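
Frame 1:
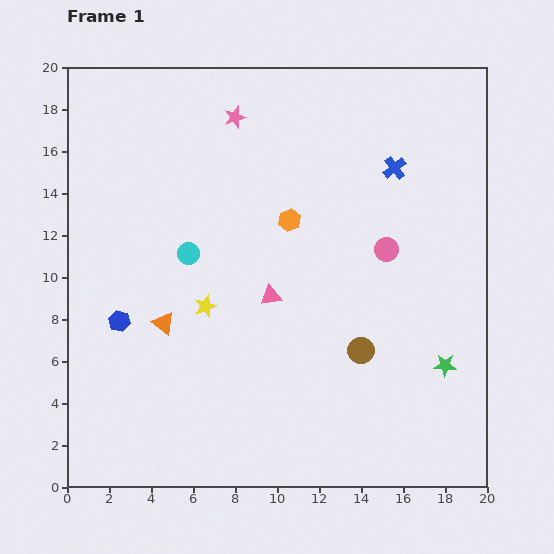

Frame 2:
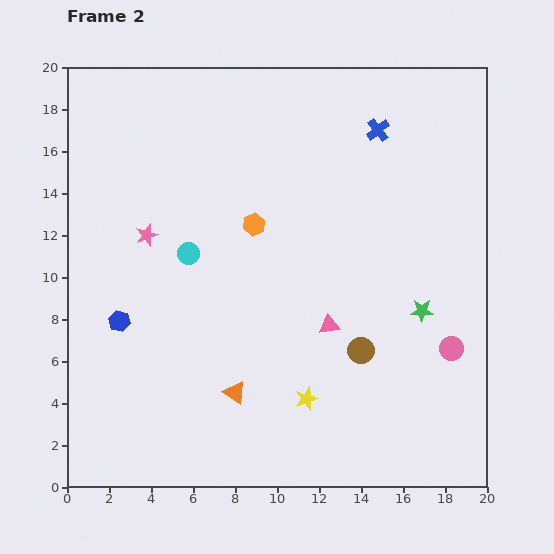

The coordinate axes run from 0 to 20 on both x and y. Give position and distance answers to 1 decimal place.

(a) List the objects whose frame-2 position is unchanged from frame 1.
the cyan circle, the brown circle, the blue hexagon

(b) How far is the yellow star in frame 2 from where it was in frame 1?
6.5

The yellow star moved from (6.6, 8.6) to (11.4, 4.2), a distance of √(4.8² + 4.4²) ≈ 6.5.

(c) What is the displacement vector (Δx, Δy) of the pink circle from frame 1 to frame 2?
(3.1, -4.7)

The pink circle was at (15.2, 11.3) in frame 1 and (18.3, 6.6) in frame 2.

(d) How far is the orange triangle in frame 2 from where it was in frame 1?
4.7

The orange triangle moved from (4.6, 7.8) to (8.0, 4.5), a distance of √(3.4² + 3.3²) ≈ 4.7.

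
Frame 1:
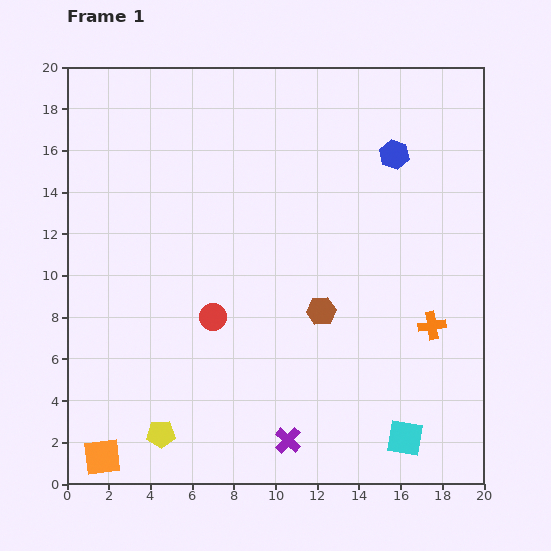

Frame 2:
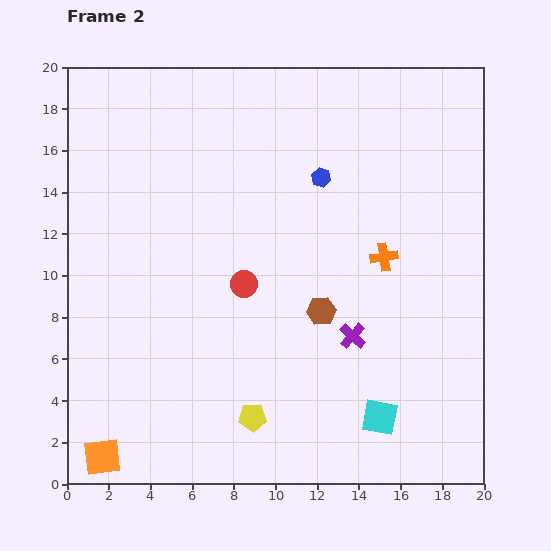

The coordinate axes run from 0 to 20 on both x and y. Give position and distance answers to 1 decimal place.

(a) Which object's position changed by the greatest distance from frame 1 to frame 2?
the purple cross

(moved 5.9; next 4.5)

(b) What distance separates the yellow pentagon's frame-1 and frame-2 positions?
4.5

The yellow pentagon moved from (4.5, 2.4) to (8.9, 3.2), a distance of √(4.4² + 0.8²) ≈ 4.5.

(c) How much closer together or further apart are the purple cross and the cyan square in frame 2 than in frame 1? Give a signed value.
-1.5

Distance in frame 1: 5.6. Distance in frame 2: 4.1.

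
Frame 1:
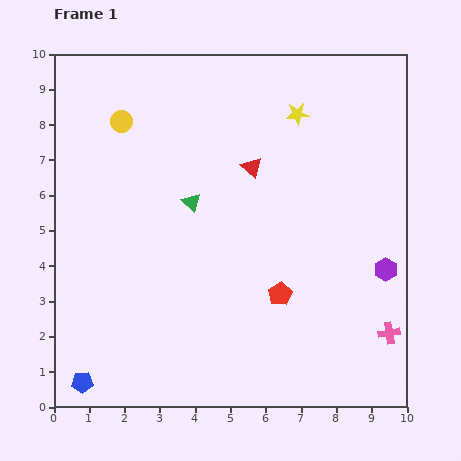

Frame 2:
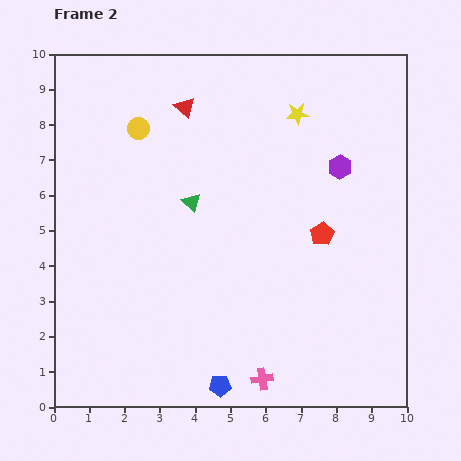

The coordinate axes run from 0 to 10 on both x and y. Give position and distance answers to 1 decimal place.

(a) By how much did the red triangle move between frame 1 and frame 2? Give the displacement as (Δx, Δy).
(-1.9, 1.7)

The red triangle was at (5.6, 6.8) in frame 1 and (3.7, 8.5) in frame 2.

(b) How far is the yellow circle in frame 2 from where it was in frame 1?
0.5

The yellow circle moved from (1.9, 8.1) to (2.4, 7.9), a distance of √(0.5² + 0.2²) ≈ 0.5.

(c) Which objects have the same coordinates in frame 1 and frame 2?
the green triangle, the yellow star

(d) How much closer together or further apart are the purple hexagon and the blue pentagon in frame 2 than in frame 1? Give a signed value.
-2.1

Distance in frame 1: 9.2. Distance in frame 2: 7.1.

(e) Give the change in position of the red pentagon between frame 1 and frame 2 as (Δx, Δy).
(1.2, 1.7)

The red pentagon was at (6.4, 3.2) in frame 1 and (7.6, 4.9) in frame 2.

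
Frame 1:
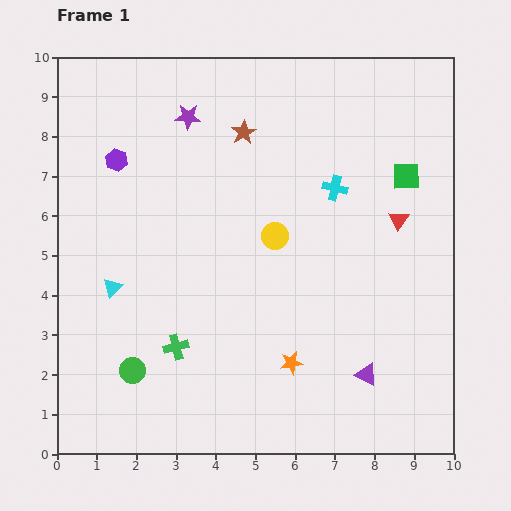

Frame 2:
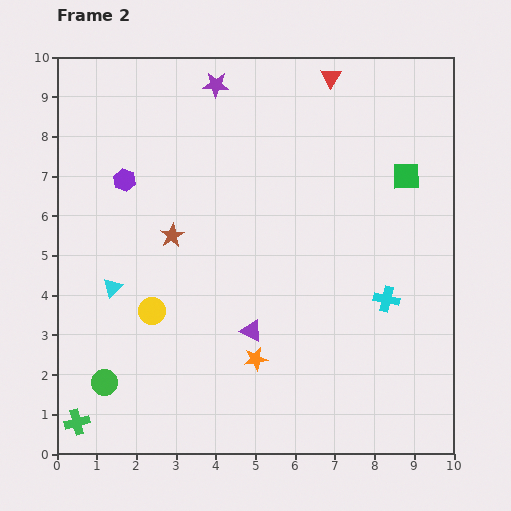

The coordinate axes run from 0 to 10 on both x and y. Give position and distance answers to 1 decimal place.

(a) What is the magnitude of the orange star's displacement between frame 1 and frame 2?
0.9

The orange star moved from (5.9, 2.3) to (5.0, 2.4), a distance of √(0.9² + 0.1²) ≈ 0.9.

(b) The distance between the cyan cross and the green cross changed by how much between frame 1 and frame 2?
+2.7

Distance in frame 1: 5.7. Distance in frame 2: 8.4.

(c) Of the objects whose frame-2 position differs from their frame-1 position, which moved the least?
the purple hexagon

(moved 0.5)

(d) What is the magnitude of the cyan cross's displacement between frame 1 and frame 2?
3.1

The cyan cross moved from (7.0, 6.7) to (8.3, 3.9), a distance of √(1.3² + 2.8²) ≈ 3.1.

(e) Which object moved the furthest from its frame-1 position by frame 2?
the red triangle

(moved 4.0; next 3.6)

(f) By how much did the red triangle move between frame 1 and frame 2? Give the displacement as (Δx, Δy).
(-1.7, 3.6)

The red triangle was at (8.6, 5.9) in frame 1 and (6.9, 9.5) in frame 2.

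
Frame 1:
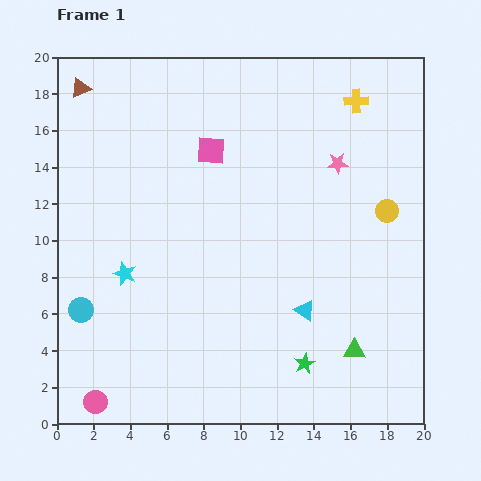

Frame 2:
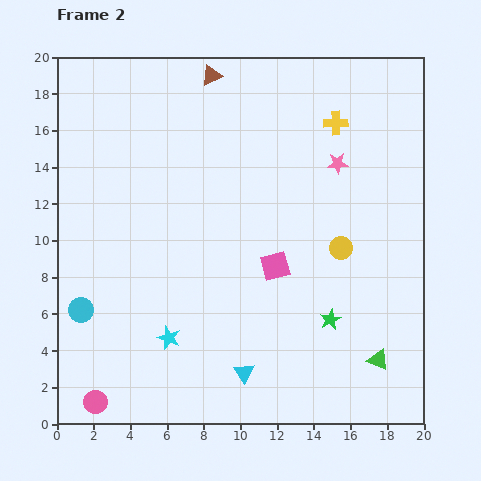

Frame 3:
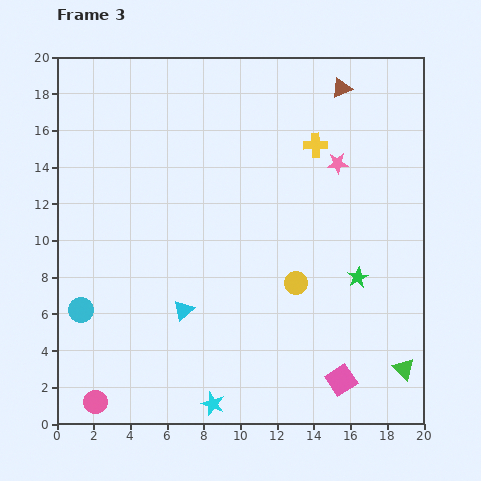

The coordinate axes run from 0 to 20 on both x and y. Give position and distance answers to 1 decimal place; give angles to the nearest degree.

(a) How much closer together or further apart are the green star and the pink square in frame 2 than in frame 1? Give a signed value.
-8.5

Distance in frame 1: 12.7. Distance in frame 2: 4.2.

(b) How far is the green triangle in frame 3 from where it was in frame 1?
2.9

The green triangle moved from (16.2, 4.0) to (18.9, 3.0), a distance of √(2.7² + 1.0²) ≈ 2.9.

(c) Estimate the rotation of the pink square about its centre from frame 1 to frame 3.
37° counter-clockwise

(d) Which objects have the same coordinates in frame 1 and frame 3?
the cyan circle, the pink star, the pink circle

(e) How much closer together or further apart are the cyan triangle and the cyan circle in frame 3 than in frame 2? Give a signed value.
-3.9

Distance in frame 2: 9.5. Distance in frame 3: 5.6.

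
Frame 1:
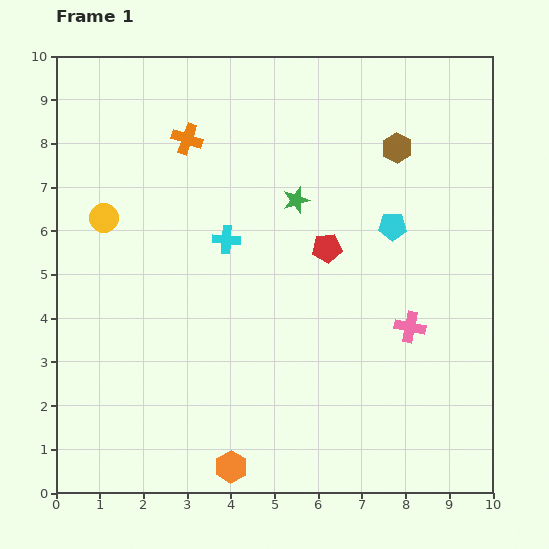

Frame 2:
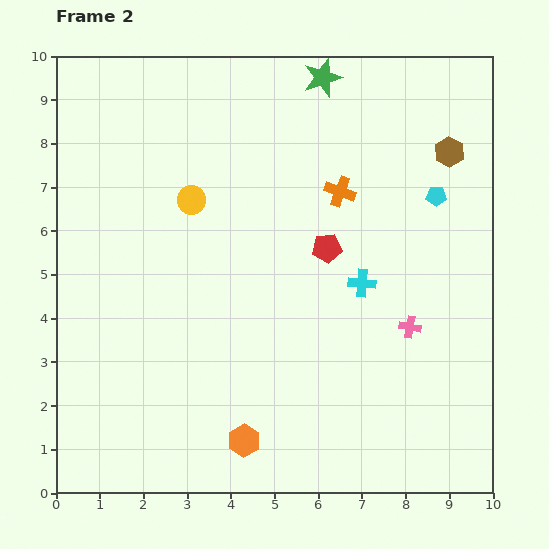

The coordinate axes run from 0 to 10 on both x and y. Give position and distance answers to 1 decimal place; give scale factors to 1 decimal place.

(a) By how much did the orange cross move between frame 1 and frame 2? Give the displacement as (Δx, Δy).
(3.5, -1.2)

The orange cross was at (3.0, 8.1) in frame 1 and (6.5, 6.9) in frame 2.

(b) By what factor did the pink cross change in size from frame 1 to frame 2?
0.7×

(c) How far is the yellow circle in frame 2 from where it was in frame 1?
2.0

The yellow circle moved from (1.1, 6.3) to (3.1, 6.7), a distance of √(2.0² + 0.4²) ≈ 2.0.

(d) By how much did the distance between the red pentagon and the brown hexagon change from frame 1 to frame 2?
+0.8

Distance in frame 1: 2.8. Distance in frame 2: 3.6.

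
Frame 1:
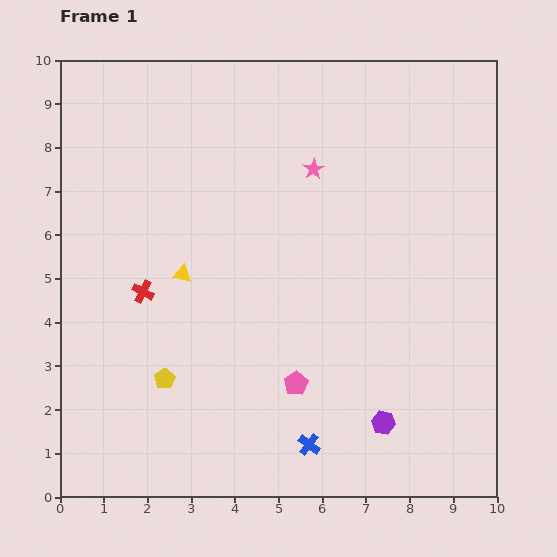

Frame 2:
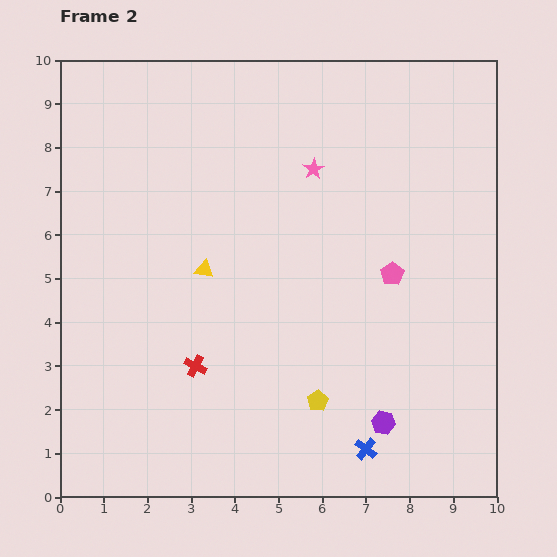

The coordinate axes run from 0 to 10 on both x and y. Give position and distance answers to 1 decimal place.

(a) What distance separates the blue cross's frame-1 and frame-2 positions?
1.3

The blue cross moved from (5.7, 1.2) to (7.0, 1.1), a distance of √(1.3² + 0.1²) ≈ 1.3.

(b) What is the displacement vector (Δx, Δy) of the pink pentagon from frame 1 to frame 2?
(2.2, 2.5)

The pink pentagon was at (5.4, 2.6) in frame 1 and (7.6, 5.1) in frame 2.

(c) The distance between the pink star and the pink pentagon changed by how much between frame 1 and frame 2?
-1.9

Distance in frame 1: 4.9. Distance in frame 2: 3.0.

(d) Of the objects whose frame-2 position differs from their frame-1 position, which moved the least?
the yellow triangle

(moved 0.5)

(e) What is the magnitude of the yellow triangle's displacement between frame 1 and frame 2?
0.5

The yellow triangle moved from (2.8, 5.1) to (3.3, 5.2), a distance of √(0.5² + 0.1²) ≈ 0.5.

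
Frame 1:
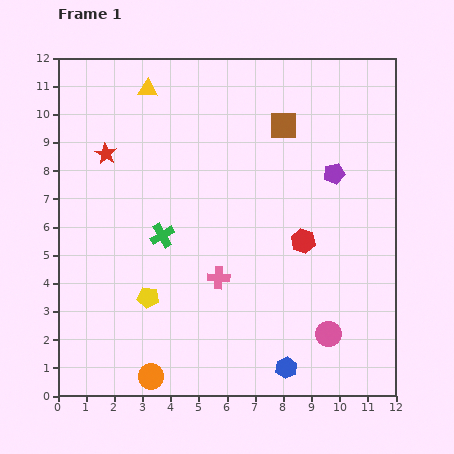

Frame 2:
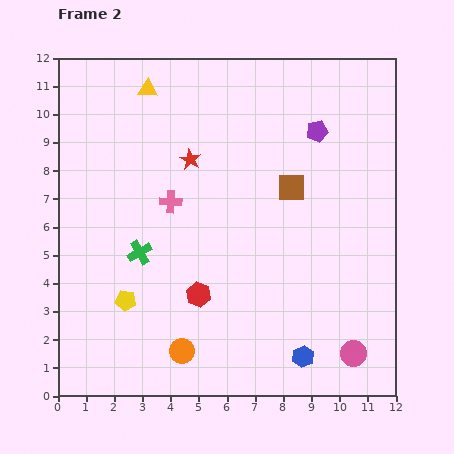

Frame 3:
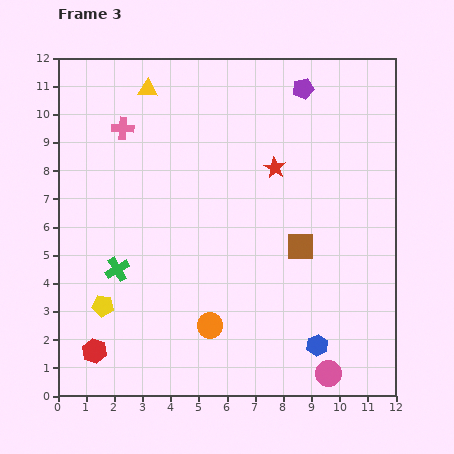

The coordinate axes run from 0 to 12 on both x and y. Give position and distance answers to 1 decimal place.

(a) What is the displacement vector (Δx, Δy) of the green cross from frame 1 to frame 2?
(-0.8, -0.6)

The green cross was at (3.7, 5.7) in frame 1 and (2.9, 5.1) in frame 2.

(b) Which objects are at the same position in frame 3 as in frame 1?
the yellow triangle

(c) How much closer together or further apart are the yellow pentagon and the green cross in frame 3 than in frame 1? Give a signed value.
-0.9

Distance in frame 1: 2.3. Distance in frame 3: 1.4.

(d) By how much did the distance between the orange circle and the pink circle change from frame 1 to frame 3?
-2.0

Distance in frame 1: 6.5. Distance in frame 3: 4.5.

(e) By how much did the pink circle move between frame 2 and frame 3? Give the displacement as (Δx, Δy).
(-0.9, -0.7)

The pink circle was at (10.5, 1.5) in frame 2 and (9.6, 0.8) in frame 3.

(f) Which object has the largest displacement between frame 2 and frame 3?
the red hexagon

(moved 4.2; next 3.1)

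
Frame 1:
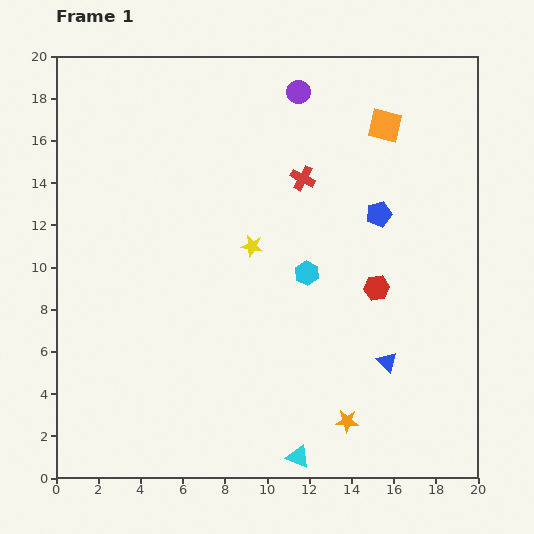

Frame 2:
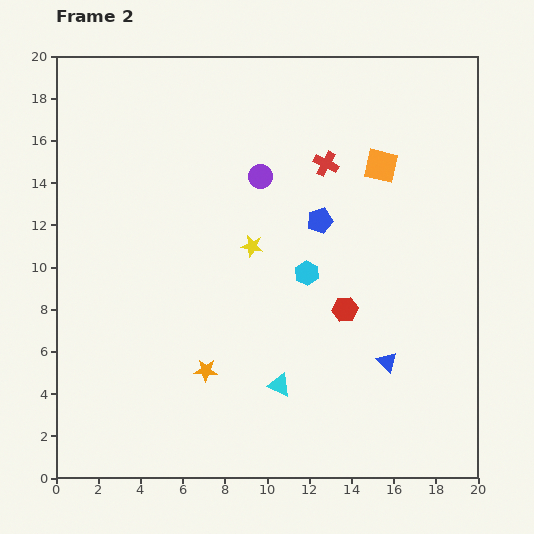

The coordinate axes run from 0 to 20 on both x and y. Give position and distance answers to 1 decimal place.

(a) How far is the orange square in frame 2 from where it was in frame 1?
1.9

The orange square moved from (15.6, 16.7) to (15.4, 14.8), a distance of √(0.2² + 1.9²) ≈ 1.9.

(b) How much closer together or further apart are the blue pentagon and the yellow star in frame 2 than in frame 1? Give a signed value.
-2.8

Distance in frame 1: 6.2. Distance in frame 2: 3.4.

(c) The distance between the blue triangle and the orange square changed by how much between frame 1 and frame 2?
-1.9

Distance in frame 1: 11.2. Distance in frame 2: 9.3.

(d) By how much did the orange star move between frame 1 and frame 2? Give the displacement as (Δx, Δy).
(-6.7, 2.4)

The orange star was at (13.8, 2.7) in frame 1 and (7.1, 5.1) in frame 2.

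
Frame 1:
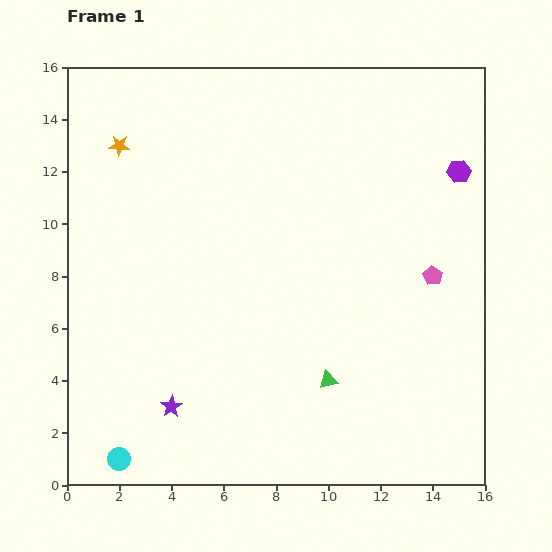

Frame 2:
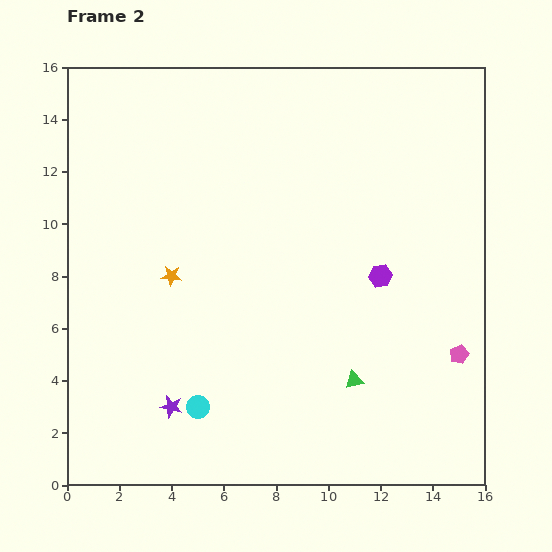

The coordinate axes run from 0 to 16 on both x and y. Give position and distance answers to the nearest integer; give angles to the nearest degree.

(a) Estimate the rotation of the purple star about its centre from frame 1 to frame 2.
25° counter-clockwise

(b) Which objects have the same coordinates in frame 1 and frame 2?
the purple star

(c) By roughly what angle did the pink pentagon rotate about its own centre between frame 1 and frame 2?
18° clockwise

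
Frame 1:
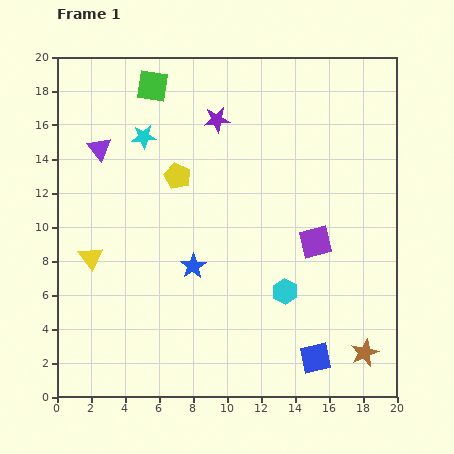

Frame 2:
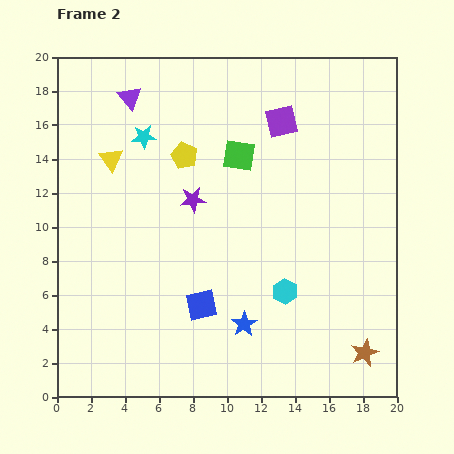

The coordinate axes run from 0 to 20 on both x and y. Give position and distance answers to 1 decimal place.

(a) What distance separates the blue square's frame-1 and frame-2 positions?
7.4

The blue square moved from (15.2, 2.3) to (8.5, 5.4), a distance of √(6.7² + 3.1²) ≈ 7.4.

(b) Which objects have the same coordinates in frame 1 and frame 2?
the cyan star, the brown star, the cyan hexagon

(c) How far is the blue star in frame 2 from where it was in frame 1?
4.5

The blue star moved from (8.0, 7.7) to (11.0, 4.3), a distance of √(3.0² + 3.4²) ≈ 4.5.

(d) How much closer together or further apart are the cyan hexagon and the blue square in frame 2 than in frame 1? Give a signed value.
+0.7

Distance in frame 1: 4.3. Distance in frame 2: 5.0.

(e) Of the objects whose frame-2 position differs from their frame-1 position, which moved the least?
the yellow pentagon

(moved 1.3)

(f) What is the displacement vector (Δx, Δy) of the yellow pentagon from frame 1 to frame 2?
(0.4, 1.2)

The yellow pentagon was at (7.1, 13.0) in frame 1 and (7.5, 14.2) in frame 2.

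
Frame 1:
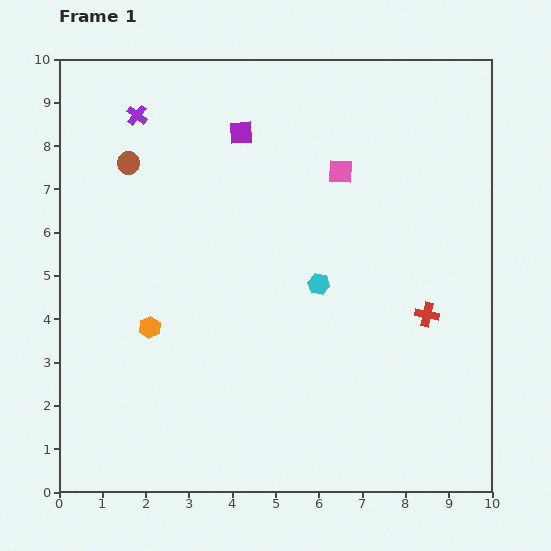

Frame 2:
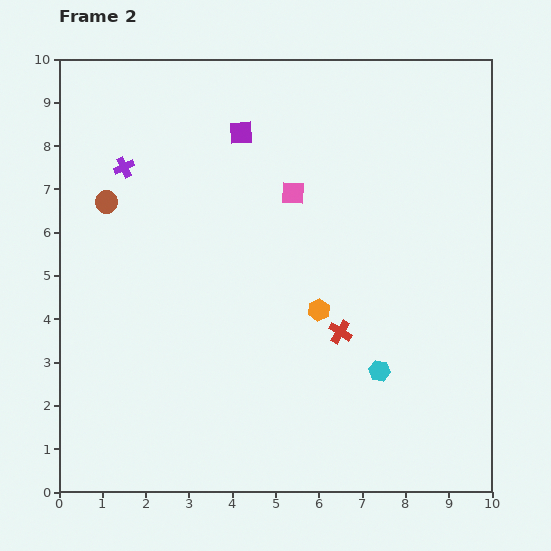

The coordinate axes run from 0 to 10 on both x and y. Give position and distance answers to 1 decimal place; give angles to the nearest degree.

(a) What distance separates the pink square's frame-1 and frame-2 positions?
1.2

The pink square moved from (6.5, 7.4) to (5.4, 6.9), a distance of √(1.1² + 0.5²) ≈ 1.2.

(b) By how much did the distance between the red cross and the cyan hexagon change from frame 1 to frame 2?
-1.3

Distance in frame 1: 2.6. Distance in frame 2: 1.3.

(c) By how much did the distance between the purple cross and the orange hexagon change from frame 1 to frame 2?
+0.7

Distance in frame 1: 4.9. Distance in frame 2: 5.6.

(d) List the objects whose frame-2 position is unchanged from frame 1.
the purple square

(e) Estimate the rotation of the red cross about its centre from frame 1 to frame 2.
20° clockwise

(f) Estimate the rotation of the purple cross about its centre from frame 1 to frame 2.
26° clockwise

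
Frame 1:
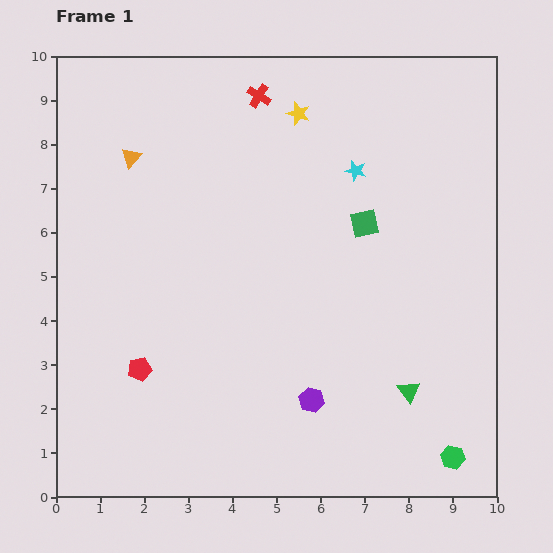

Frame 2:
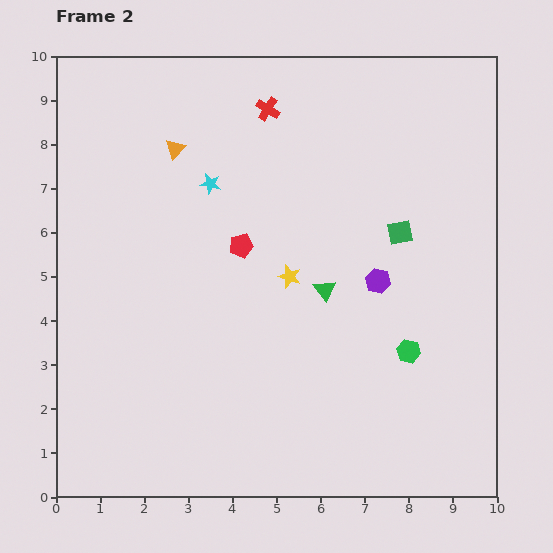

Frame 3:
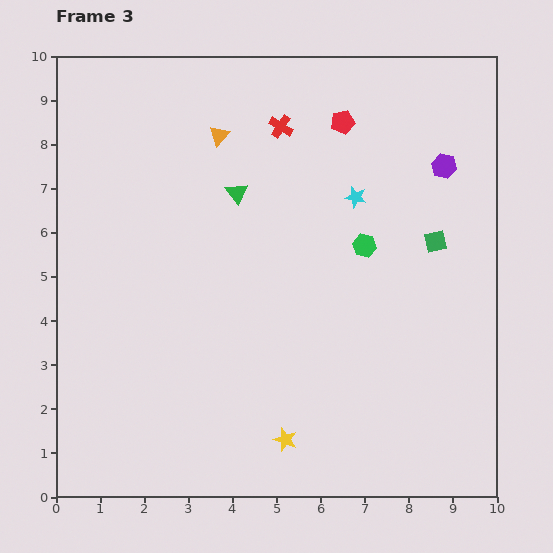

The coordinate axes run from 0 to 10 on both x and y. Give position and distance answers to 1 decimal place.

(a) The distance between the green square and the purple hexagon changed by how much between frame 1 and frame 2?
-3.0

Distance in frame 1: 4.2. Distance in frame 2: 1.2.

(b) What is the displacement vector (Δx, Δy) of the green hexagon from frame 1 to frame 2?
(-1.0, 2.4)

The green hexagon was at (9.0, 0.9) in frame 1 and (8.0, 3.3) in frame 2.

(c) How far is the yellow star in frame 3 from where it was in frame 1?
7.4

The yellow star moved from (5.5, 8.7) to (5.2, 1.3), a distance of √(0.3² + 7.4²) ≈ 7.4.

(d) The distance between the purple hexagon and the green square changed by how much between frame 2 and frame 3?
+0.5

Distance in frame 2: 1.2. Distance in frame 3: 1.7.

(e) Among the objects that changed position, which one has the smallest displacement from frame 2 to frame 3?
the red cross

(moved 0.5)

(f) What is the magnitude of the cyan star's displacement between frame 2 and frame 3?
3.3

The cyan star moved from (3.5, 7.1) to (6.8, 6.8), a distance of √(3.3² + 0.3²) ≈ 3.3.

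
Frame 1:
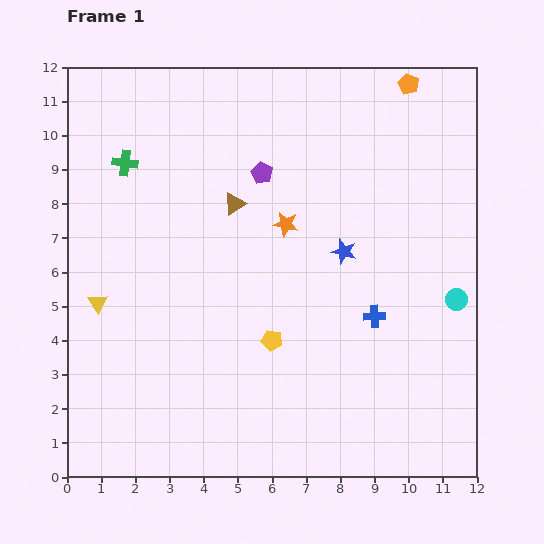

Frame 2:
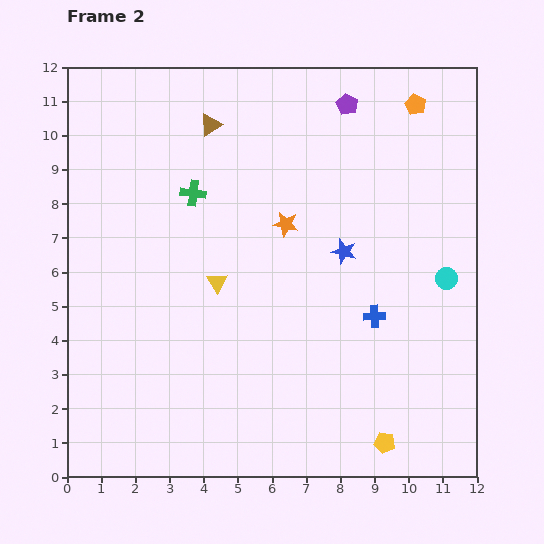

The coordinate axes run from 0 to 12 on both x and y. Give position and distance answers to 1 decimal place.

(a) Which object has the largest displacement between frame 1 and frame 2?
the yellow pentagon

(moved 4.5; next 3.6)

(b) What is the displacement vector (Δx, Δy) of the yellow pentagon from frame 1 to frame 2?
(3.3, -3.0)

The yellow pentagon was at (6.0, 4.0) in frame 1 and (9.3, 1.0) in frame 2.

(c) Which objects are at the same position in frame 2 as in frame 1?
the orange star, the blue cross, the blue star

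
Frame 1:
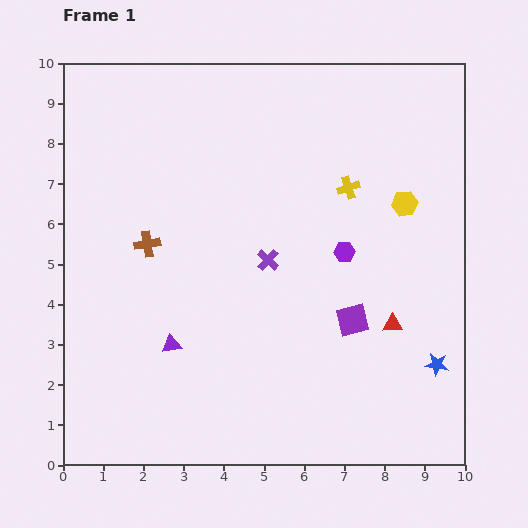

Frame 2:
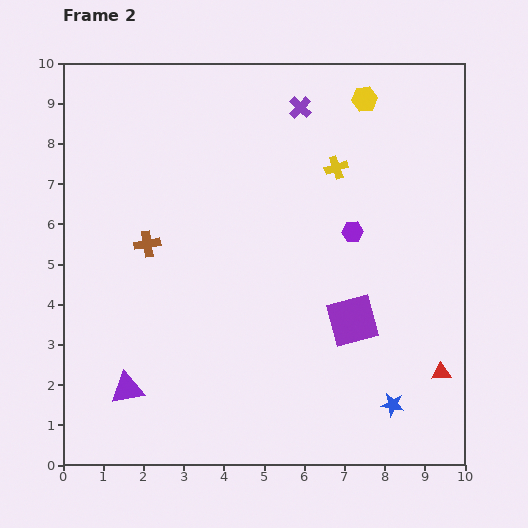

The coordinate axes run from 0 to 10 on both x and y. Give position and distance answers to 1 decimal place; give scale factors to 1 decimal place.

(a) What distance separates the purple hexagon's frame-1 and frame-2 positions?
0.5

The purple hexagon moved from (7.0, 5.3) to (7.2, 5.8), a distance of √(0.2² + 0.5²) ≈ 0.5.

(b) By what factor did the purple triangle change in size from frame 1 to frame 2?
1.7×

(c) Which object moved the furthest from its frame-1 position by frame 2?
the purple cross

(moved 3.9; next 2.8)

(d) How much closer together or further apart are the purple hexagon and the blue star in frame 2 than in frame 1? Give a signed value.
+0.8

Distance in frame 1: 3.6. Distance in frame 2: 4.4.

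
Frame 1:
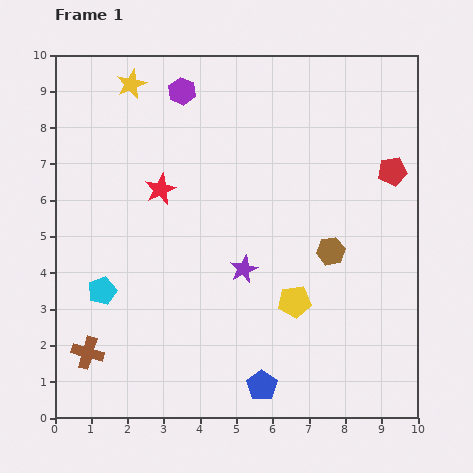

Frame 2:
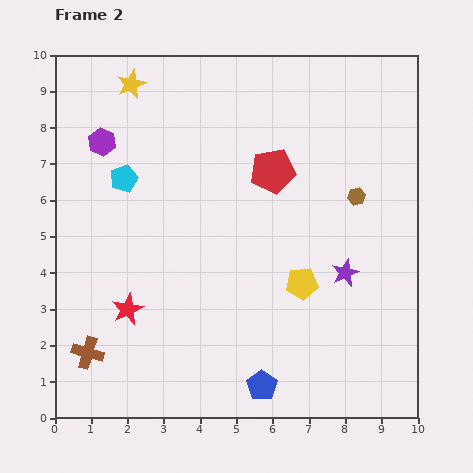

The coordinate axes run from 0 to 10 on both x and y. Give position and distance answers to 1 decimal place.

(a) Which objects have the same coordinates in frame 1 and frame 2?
the brown cross, the yellow star, the blue pentagon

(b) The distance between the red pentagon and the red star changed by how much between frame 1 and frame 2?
-0.9

Distance in frame 1: 6.4. Distance in frame 2: 5.5.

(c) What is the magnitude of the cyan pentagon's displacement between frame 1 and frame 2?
3.2

The cyan pentagon moved from (1.3, 3.5) to (1.9, 6.6), a distance of √(0.6² + 3.1²) ≈ 3.2.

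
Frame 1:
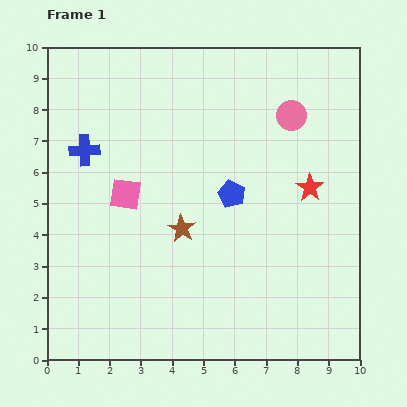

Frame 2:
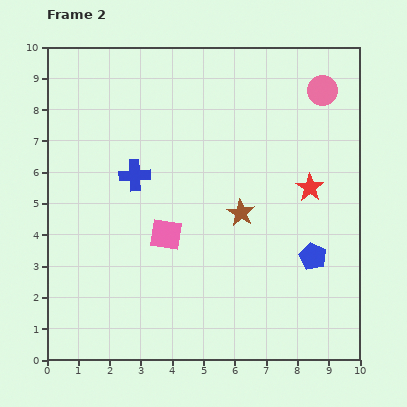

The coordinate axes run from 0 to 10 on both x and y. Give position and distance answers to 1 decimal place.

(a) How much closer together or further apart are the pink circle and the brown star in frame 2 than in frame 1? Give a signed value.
-0.3

Distance in frame 1: 5.0. Distance in frame 2: 4.7.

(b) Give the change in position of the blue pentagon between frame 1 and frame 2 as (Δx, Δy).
(2.6, -2.0)

The blue pentagon was at (5.9, 5.3) in frame 1 and (8.5, 3.3) in frame 2.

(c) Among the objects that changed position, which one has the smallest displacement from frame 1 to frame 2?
the pink circle

(moved 1.3)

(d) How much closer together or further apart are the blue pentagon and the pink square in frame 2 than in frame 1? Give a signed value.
+1.4

Distance in frame 1: 3.4. Distance in frame 2: 4.8.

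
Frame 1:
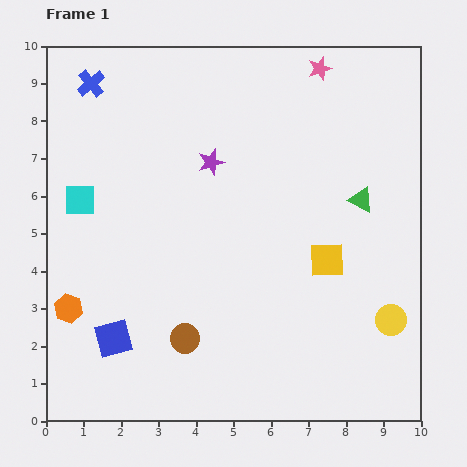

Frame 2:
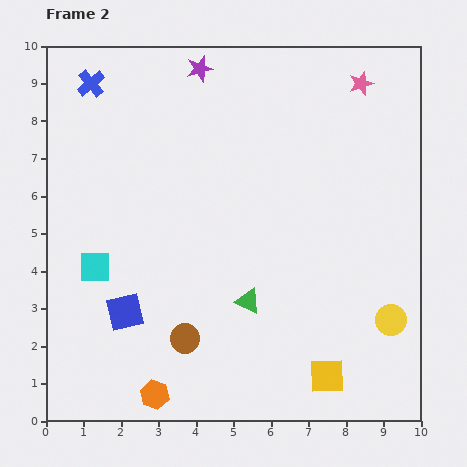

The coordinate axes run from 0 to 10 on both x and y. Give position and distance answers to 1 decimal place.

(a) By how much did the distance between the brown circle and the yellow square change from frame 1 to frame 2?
-0.4

Distance in frame 1: 4.3. Distance in frame 2: 3.9.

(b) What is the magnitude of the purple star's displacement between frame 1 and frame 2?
2.5

The purple star moved from (4.4, 6.9) to (4.1, 9.4), a distance of √(0.3² + 2.5²) ≈ 2.5.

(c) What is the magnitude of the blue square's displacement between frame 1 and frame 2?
0.8

The blue square moved from (1.8, 2.2) to (2.1, 2.9), a distance of √(0.3² + 0.7²) ≈ 0.8.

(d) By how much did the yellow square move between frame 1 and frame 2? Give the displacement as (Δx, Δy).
(0.0, -3.1)

The yellow square was at (7.5, 4.3) in frame 1 and (7.5, 1.2) in frame 2.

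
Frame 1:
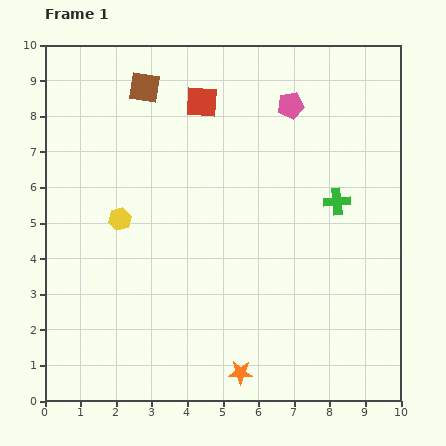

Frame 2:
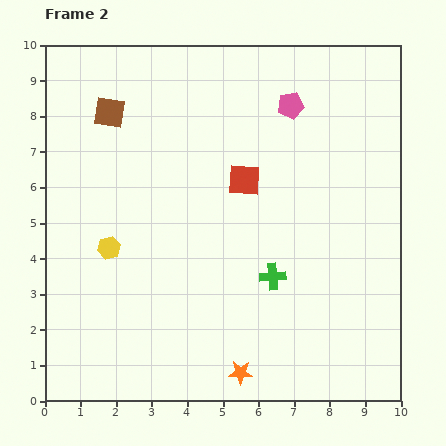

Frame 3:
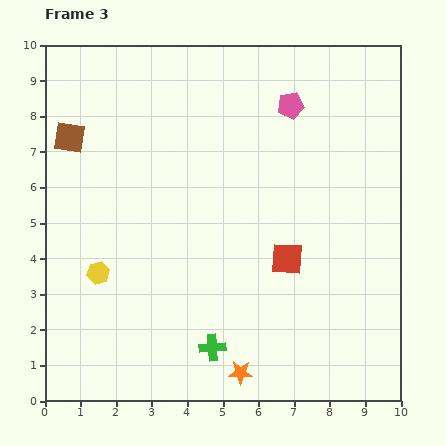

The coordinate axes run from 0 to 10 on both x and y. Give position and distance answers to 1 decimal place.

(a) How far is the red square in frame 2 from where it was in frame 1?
2.5

The red square moved from (4.4, 8.4) to (5.6, 6.2), a distance of √(1.2² + 2.2²) ≈ 2.5.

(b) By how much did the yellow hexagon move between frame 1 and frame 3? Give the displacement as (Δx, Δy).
(-0.6, -1.5)

The yellow hexagon was at (2.1, 5.1) in frame 1 and (1.5, 3.6) in frame 3.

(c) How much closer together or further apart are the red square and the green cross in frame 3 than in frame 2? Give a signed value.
+0.5

Distance in frame 2: 2.8. Distance in frame 3: 3.3.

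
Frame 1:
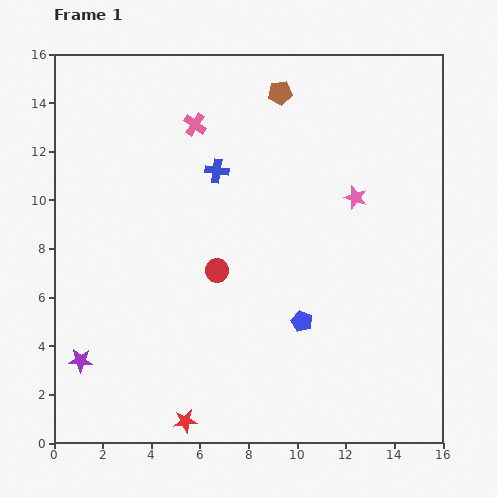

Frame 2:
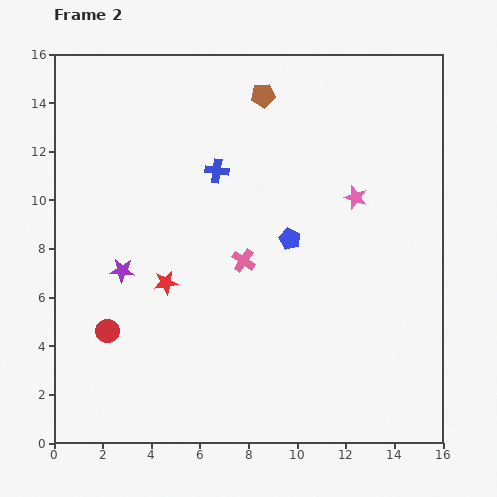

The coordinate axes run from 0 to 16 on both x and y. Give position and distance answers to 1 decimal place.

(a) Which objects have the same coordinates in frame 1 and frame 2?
the pink star, the blue cross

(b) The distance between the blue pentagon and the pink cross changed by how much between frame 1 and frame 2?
-7.1

Distance in frame 1: 9.2. Distance in frame 2: 2.1.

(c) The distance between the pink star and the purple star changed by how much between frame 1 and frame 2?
-3.0

Distance in frame 1: 13.1. Distance in frame 2: 10.1.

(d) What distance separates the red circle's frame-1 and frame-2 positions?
5.1

The red circle moved from (6.7, 7.1) to (2.2, 4.6), a distance of √(4.5² + 2.5²) ≈ 5.1.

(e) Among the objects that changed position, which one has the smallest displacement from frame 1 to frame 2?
the brown pentagon

(moved 0.7)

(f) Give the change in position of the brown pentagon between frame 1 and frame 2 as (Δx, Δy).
(-0.7, -0.1)

The brown pentagon was at (9.3, 14.4) in frame 1 and (8.6, 14.3) in frame 2.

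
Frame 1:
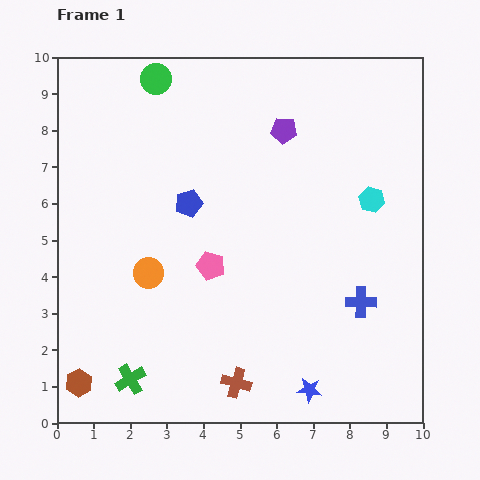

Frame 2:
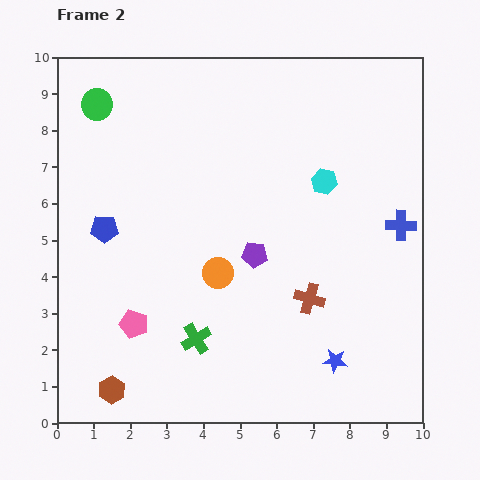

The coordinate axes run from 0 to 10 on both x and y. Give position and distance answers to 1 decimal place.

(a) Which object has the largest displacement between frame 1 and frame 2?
the purple pentagon

(moved 3.5; next 3.0)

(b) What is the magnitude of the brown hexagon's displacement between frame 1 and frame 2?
0.9

The brown hexagon moved from (0.6, 1.1) to (1.5, 0.9), a distance of √(0.9² + 0.2²) ≈ 0.9.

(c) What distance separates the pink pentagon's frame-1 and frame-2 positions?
2.6

The pink pentagon moved from (4.2, 4.3) to (2.1, 2.7), a distance of √(2.1² + 1.6²) ≈ 2.6.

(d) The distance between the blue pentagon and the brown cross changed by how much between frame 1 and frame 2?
+0.8

Distance in frame 1: 5.1. Distance in frame 2: 5.9.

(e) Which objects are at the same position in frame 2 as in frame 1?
none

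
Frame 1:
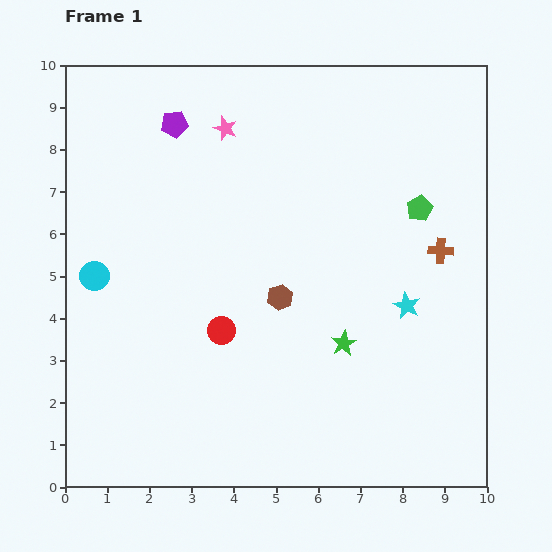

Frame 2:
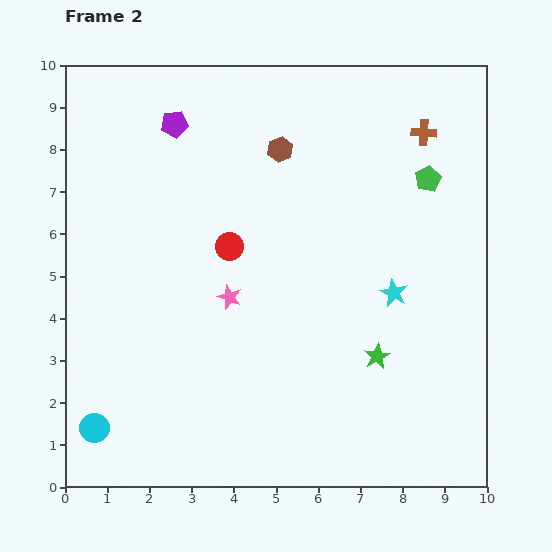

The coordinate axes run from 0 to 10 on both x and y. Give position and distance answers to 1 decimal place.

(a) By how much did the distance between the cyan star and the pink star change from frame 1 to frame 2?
-2.1

Distance in frame 1: 6.0. Distance in frame 2: 3.9.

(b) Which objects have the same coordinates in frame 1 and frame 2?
the purple pentagon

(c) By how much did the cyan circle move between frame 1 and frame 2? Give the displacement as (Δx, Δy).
(0.0, -3.6)

The cyan circle was at (0.7, 5.0) in frame 1 and (0.7, 1.4) in frame 2.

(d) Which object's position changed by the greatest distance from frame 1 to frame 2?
the pink star

(moved 4.0; next 3.6)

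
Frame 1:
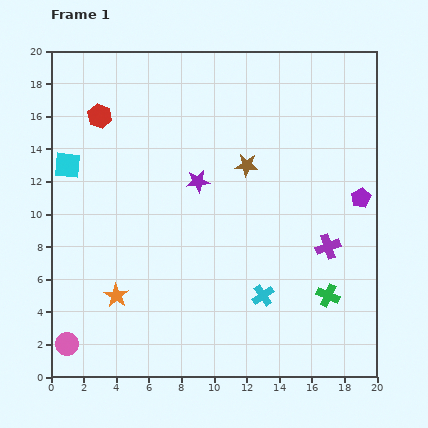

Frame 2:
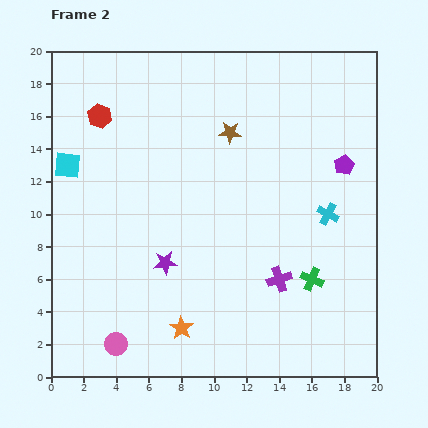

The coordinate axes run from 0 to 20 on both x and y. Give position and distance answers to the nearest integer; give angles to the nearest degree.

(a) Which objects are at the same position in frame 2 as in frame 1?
the red hexagon, the cyan square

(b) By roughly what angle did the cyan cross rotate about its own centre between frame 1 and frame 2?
26° counter-clockwise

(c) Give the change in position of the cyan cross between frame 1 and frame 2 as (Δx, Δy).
(4, 5)

The cyan cross was at (13, 5) in frame 1 and (17, 10) in frame 2.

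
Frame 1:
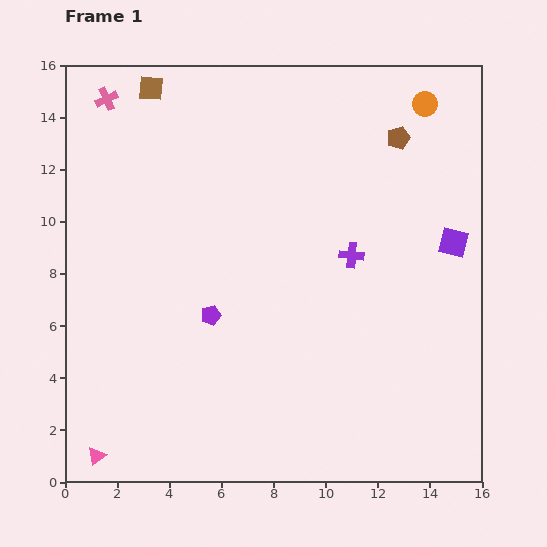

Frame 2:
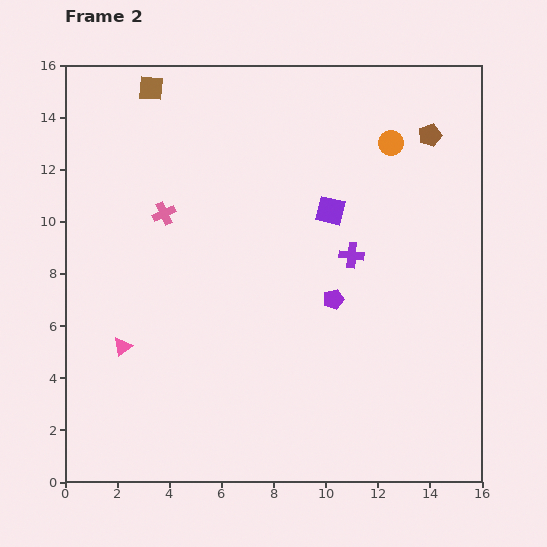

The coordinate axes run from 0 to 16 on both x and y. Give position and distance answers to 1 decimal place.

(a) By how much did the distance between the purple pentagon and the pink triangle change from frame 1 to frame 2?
+1.3

Distance in frame 1: 7.0. Distance in frame 2: 8.3.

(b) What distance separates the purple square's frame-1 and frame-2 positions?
4.9

The purple square moved from (14.9, 9.2) to (10.2, 10.4), a distance of √(4.7² + 1.2²) ≈ 4.9.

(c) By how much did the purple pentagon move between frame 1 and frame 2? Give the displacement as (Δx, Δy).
(4.7, 0.6)

The purple pentagon was at (5.6, 6.4) in frame 1 and (10.3, 7.0) in frame 2.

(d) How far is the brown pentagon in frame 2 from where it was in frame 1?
1.2

The brown pentagon moved from (12.8, 13.2) to (14.0, 13.3), a distance of √(1.2² + 0.1²) ≈ 1.2.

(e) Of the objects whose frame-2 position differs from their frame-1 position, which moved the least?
the brown pentagon

(moved 1.2)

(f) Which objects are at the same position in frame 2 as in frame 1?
the purple cross, the brown square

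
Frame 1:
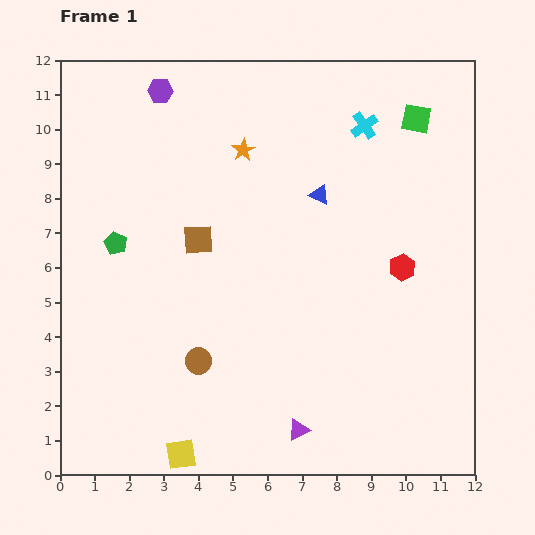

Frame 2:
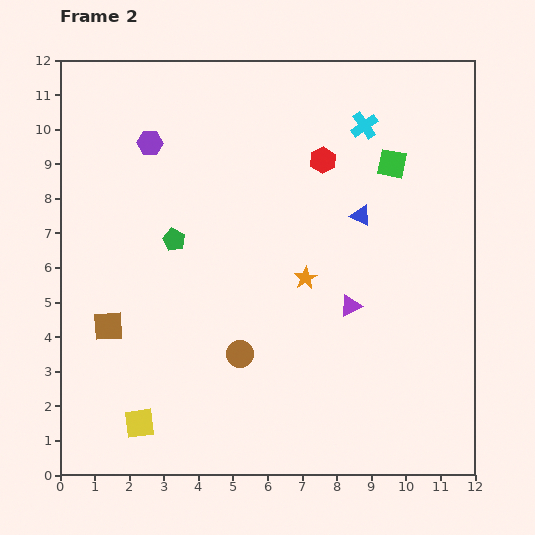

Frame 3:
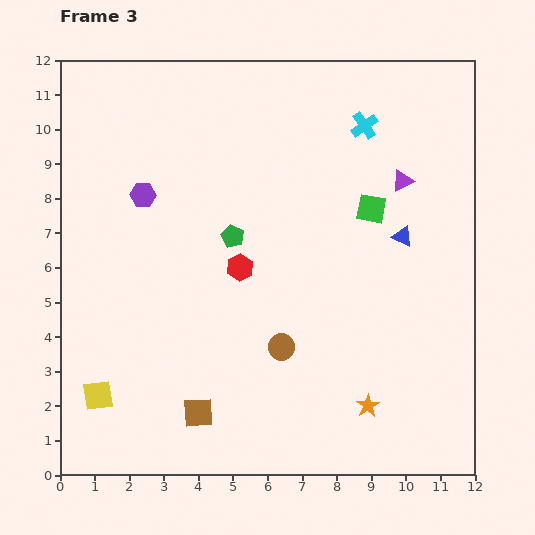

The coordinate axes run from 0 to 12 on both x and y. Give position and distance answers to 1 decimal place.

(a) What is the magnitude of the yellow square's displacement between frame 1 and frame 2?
1.5

The yellow square moved from (3.5, 0.6) to (2.3, 1.5), a distance of √(1.2² + 0.9²) ≈ 1.5.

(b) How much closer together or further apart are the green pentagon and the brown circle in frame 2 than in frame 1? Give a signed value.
-0.4

Distance in frame 1: 4.2. Distance in frame 2: 3.8.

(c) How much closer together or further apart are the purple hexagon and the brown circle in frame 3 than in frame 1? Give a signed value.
-2.0

Distance in frame 1: 7.9. Distance in frame 3: 5.9.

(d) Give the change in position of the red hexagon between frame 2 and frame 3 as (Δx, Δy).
(-2.4, -3.1)

The red hexagon was at (7.6, 9.1) in frame 2 and (5.2, 6.0) in frame 3.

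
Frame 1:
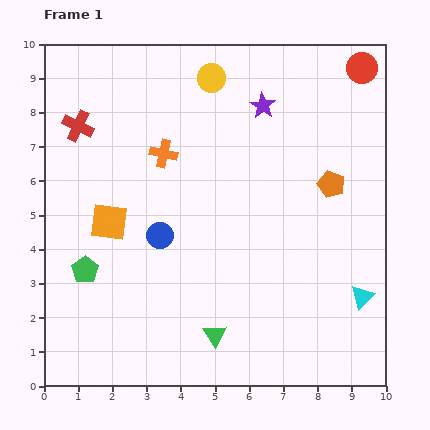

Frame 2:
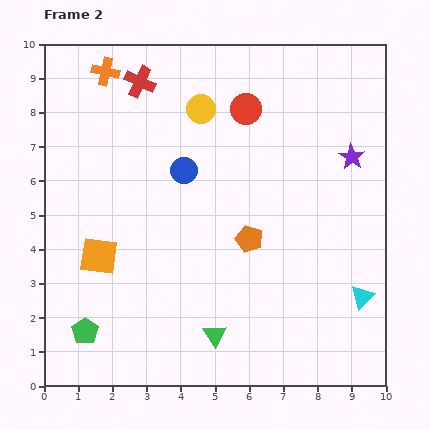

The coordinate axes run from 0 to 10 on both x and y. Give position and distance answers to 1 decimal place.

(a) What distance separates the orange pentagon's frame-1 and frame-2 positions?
2.9

The orange pentagon moved from (8.4, 5.9) to (6.0, 4.3), a distance of √(2.4² + 1.6²) ≈ 2.9.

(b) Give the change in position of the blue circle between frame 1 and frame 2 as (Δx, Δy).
(0.7, 1.9)

The blue circle was at (3.4, 4.4) in frame 1 and (4.1, 6.3) in frame 2.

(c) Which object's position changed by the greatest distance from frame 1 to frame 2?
the red circle

(moved 3.6; next 3.0)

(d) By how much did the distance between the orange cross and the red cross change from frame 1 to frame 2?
-1.6

Distance in frame 1: 2.6. Distance in frame 2: 1.0.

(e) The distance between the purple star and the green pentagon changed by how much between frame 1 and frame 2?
+2.2

Distance in frame 1: 7.1. Distance in frame 2: 9.3.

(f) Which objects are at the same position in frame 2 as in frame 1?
the cyan triangle, the green triangle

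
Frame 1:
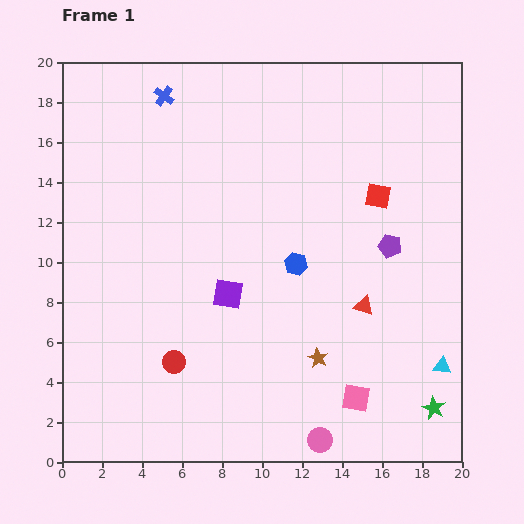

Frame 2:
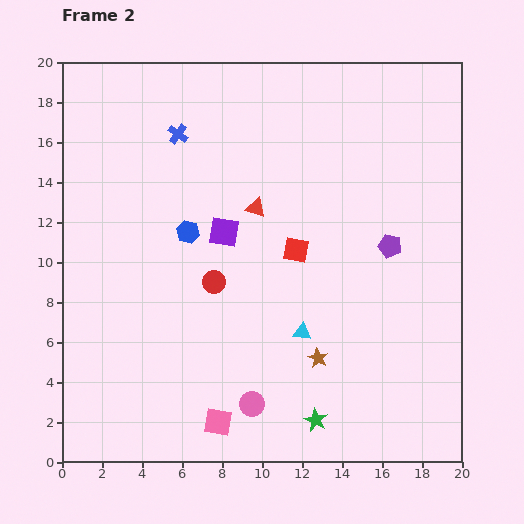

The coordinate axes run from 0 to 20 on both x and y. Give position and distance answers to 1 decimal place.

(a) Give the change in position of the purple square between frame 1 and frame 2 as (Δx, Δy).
(-0.2, 3.1)

The purple square was at (8.3, 8.4) in frame 1 and (8.1, 11.5) in frame 2.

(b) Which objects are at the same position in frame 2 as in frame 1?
the purple pentagon, the brown star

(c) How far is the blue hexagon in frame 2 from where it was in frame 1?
5.6

The blue hexagon moved from (11.7, 9.9) to (6.3, 11.5), a distance of √(5.4² + 1.6²) ≈ 5.6.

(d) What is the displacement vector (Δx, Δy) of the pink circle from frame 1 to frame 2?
(-3.4, 1.8)

The pink circle was at (12.9, 1.1) in frame 1 and (9.5, 2.9) in frame 2.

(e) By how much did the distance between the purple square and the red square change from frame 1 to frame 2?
-5.3

Distance in frame 1: 9.0. Distance in frame 2: 3.7.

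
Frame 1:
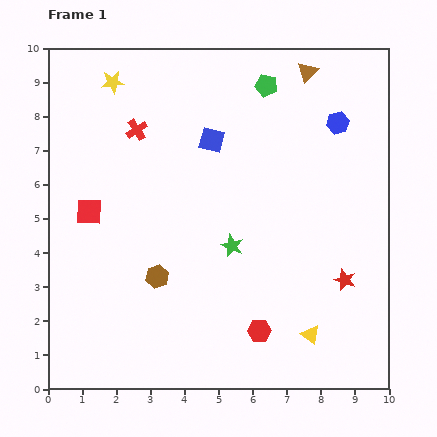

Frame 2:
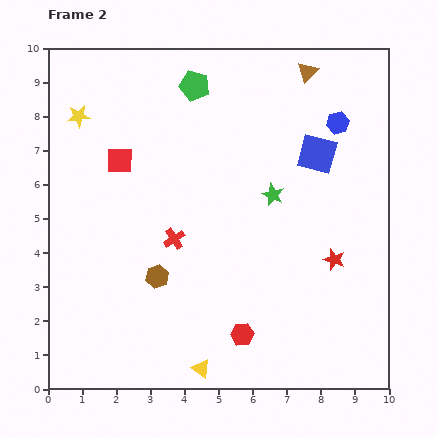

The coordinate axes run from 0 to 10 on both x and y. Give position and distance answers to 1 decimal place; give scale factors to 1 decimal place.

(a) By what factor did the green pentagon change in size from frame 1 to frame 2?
1.3×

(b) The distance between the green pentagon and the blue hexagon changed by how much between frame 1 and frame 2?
+1.9

Distance in frame 1: 2.4. Distance in frame 2: 4.3.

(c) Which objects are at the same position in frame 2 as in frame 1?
the blue hexagon, the brown hexagon, the brown triangle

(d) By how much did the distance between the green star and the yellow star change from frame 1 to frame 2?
+0.2

Distance in frame 1: 5.9. Distance in frame 2: 6.1.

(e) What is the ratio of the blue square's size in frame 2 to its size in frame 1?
1.5×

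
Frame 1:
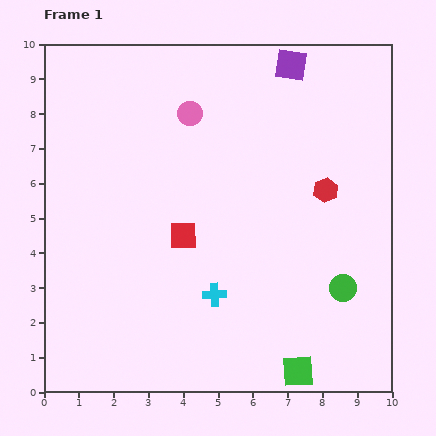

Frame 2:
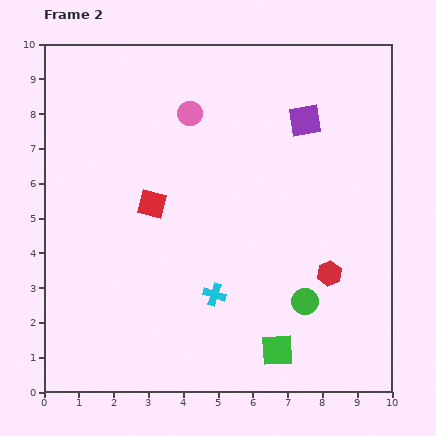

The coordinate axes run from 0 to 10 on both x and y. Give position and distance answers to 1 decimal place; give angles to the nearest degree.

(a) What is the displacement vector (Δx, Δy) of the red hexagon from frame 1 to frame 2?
(0.1, -2.4)

The red hexagon was at (8.1, 5.8) in frame 1 and (8.2, 3.4) in frame 2.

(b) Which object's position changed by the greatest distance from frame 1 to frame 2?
the red hexagon

(moved 2.4; next 1.6)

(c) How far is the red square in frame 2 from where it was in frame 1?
1.3

The red square moved from (4.0, 4.5) to (3.1, 5.4), a distance of √(0.9² + 0.9²) ≈ 1.3.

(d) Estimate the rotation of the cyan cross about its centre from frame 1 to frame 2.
19° clockwise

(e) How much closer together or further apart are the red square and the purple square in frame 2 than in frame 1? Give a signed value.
-0.8

Distance in frame 1: 5.8. Distance in frame 2: 5.0.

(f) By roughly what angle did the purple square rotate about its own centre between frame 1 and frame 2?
18° counter-clockwise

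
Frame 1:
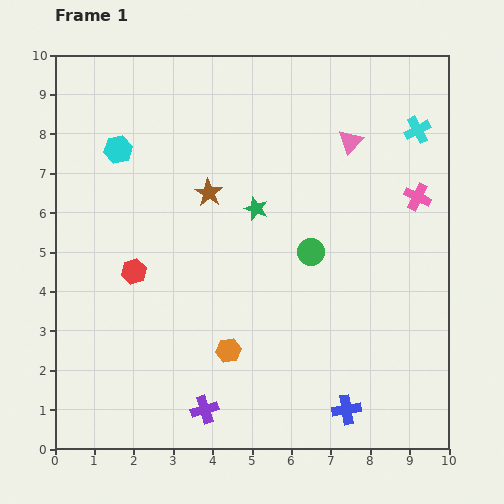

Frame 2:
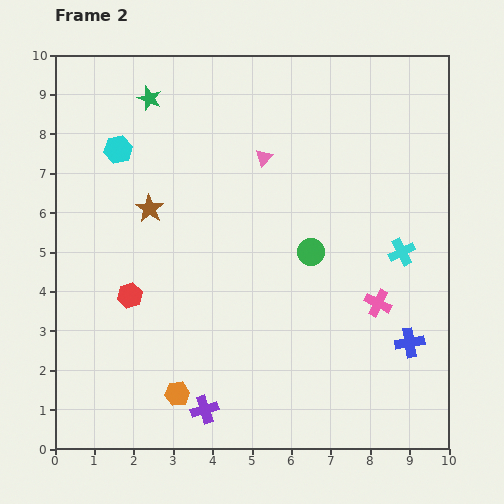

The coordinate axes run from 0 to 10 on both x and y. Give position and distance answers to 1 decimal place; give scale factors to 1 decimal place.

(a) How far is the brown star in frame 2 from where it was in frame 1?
1.6

The brown star moved from (3.9, 6.5) to (2.4, 6.1), a distance of √(1.5² + 0.4²) ≈ 1.6.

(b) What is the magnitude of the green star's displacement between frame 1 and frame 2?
3.9

The green star moved from (5.1, 6.1) to (2.4, 8.9), a distance of √(2.7² + 2.8²) ≈ 3.9.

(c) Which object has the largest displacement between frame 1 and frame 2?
the green star

(moved 3.9; next 3.1)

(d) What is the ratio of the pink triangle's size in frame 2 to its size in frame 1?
0.7×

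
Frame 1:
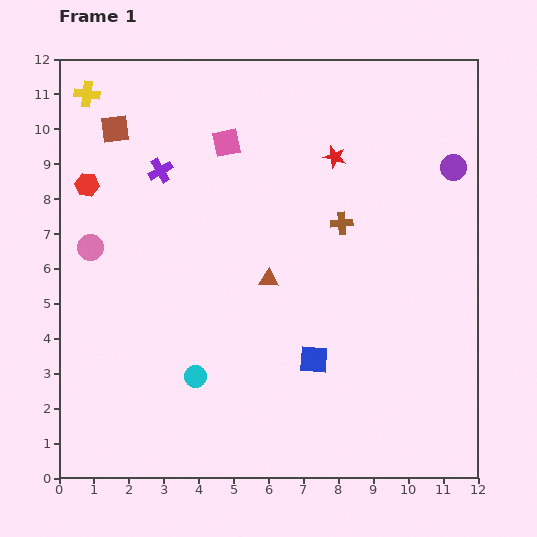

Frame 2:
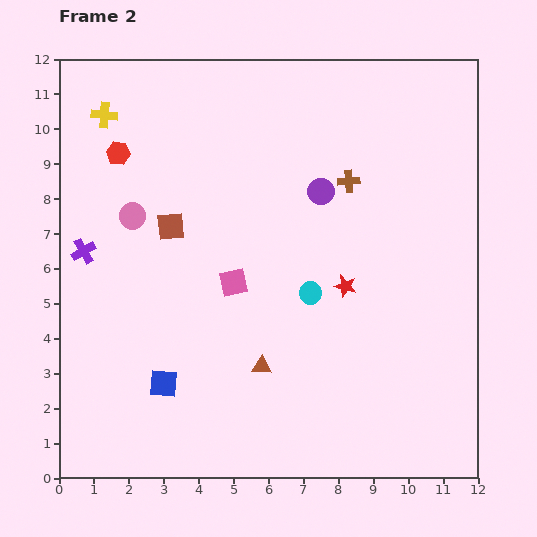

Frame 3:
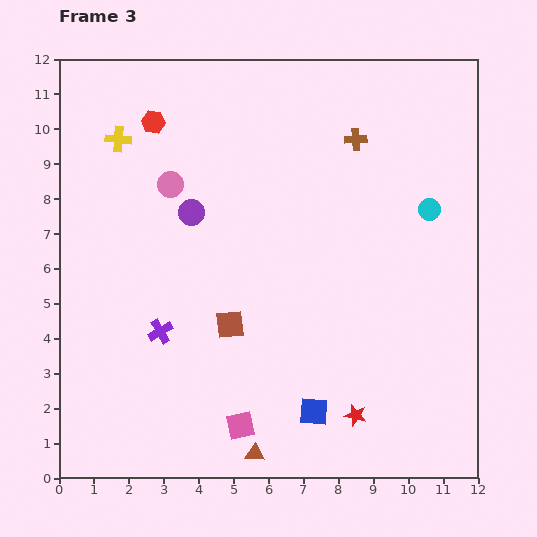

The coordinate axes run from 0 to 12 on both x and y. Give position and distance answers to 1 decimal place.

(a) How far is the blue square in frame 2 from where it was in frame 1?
4.4

The blue square moved from (7.3, 3.4) to (3.0, 2.7), a distance of √(4.3² + 0.7²) ≈ 4.4.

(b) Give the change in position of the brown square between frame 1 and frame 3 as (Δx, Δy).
(3.3, -5.6)

The brown square was at (1.6, 10.0) in frame 1 and (4.9, 4.4) in frame 3.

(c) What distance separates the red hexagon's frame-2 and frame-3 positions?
1.3

The red hexagon moved from (1.7, 9.3) to (2.7, 10.2), a distance of √(1.0² + 0.9²) ≈ 1.3.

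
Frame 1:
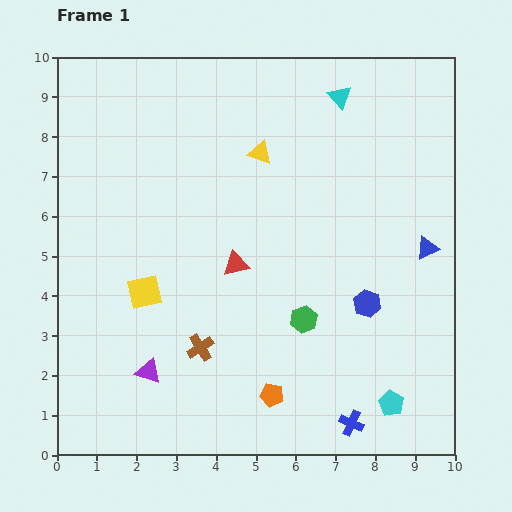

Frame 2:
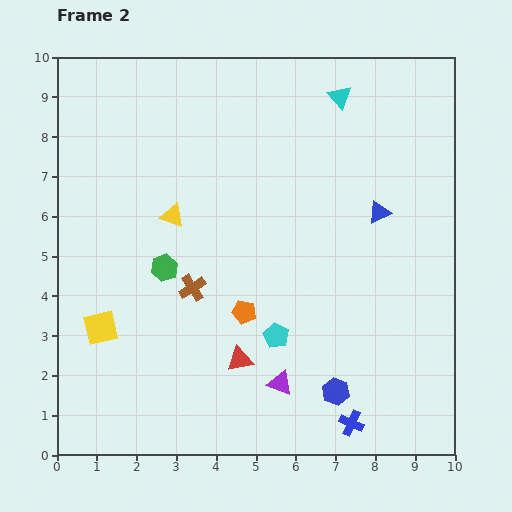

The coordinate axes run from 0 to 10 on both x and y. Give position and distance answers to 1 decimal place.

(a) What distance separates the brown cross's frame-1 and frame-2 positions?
1.5

The brown cross moved from (3.6, 2.7) to (3.4, 4.2), a distance of √(0.2² + 1.5²) ≈ 1.5.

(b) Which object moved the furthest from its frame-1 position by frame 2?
the green hexagon

(moved 3.7; next 3.4)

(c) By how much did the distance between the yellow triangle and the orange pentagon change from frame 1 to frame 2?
-3.1

Distance in frame 1: 6.1. Distance in frame 2: 3.0.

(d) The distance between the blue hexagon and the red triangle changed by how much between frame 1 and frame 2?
-0.9

Distance in frame 1: 3.4. Distance in frame 2: 2.5.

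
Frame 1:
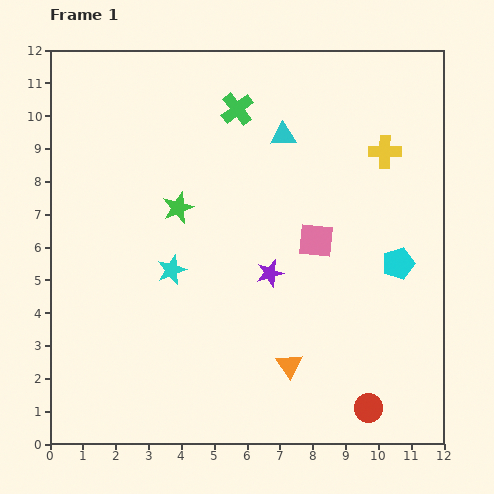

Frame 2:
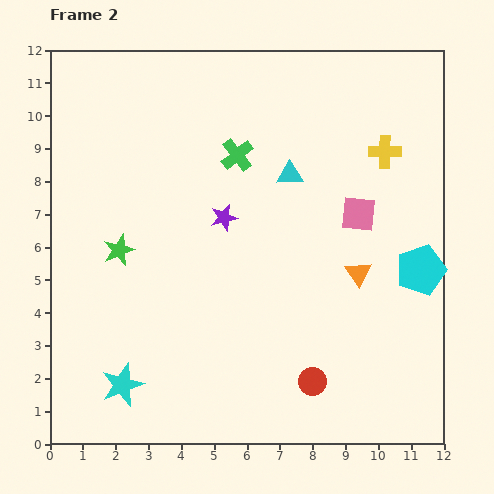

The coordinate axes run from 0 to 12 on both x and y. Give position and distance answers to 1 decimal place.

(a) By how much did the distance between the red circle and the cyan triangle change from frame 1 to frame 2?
-2.4

Distance in frame 1: 8.7. Distance in frame 2: 6.3.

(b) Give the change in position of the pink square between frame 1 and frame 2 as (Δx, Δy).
(1.3, 0.8)

The pink square was at (8.1, 6.2) in frame 1 and (9.4, 7.0) in frame 2.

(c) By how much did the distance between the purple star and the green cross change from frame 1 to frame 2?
-3.2

Distance in frame 1: 5.1. Distance in frame 2: 1.9.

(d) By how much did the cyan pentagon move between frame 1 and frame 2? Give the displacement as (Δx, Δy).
(0.7, -0.2)

The cyan pentagon was at (10.6, 5.5) in frame 1 and (11.3, 5.3) in frame 2.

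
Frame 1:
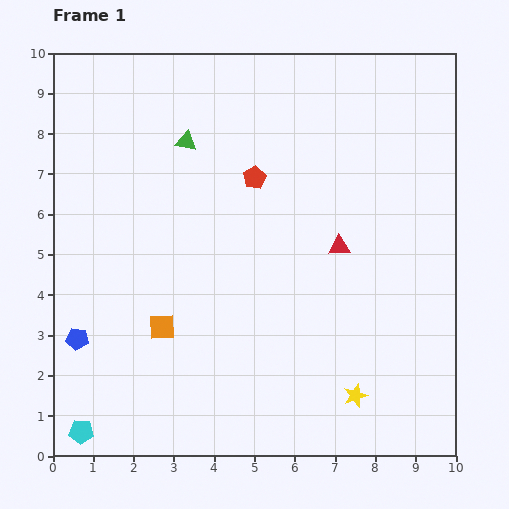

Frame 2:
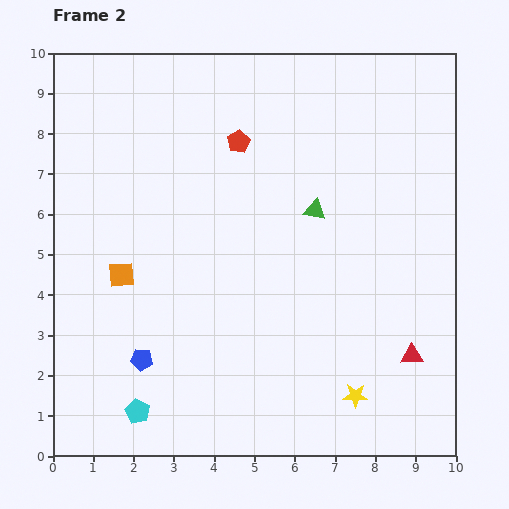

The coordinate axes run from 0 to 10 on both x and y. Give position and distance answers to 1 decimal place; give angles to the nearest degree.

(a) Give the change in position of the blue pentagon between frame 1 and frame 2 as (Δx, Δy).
(1.6, -0.5)

The blue pentagon was at (0.6, 2.9) in frame 1 and (2.2, 2.4) in frame 2.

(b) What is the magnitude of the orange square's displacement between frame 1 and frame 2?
1.6

The orange square moved from (2.7, 3.2) to (1.7, 4.5), a distance of √(1.0² + 1.3²) ≈ 1.6.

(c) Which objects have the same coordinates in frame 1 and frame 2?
the yellow star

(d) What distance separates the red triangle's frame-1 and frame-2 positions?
3.2

The red triangle moved from (7.1, 5.2) to (8.9, 2.5), a distance of √(1.8² + 2.7²) ≈ 3.2.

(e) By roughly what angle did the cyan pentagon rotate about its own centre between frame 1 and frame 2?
24° clockwise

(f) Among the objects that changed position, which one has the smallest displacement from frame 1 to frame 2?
the red pentagon

(moved 1.0)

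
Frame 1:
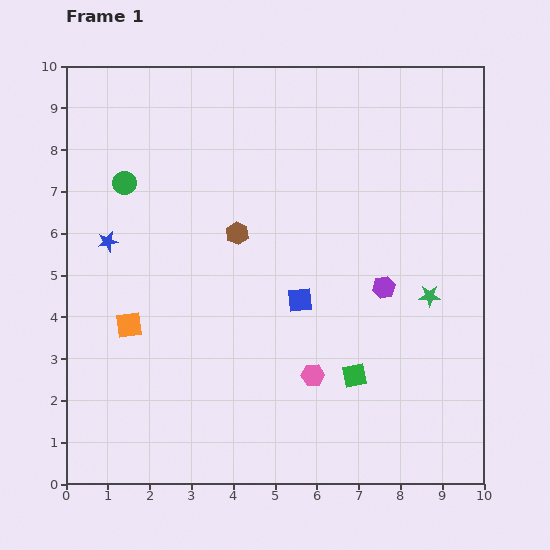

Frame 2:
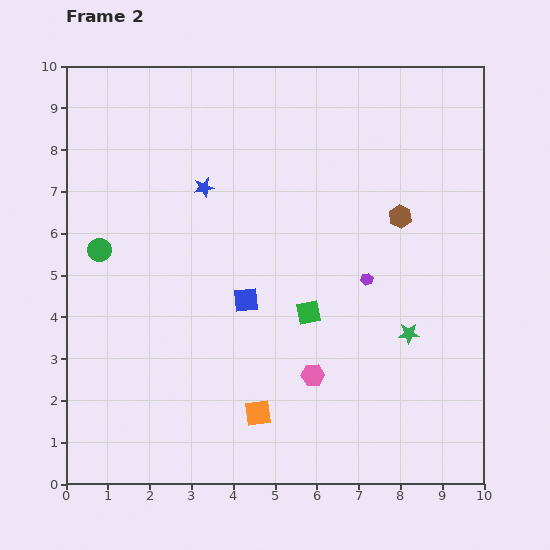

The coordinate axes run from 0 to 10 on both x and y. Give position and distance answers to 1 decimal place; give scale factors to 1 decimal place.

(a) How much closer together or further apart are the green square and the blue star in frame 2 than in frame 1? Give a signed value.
-2.8

Distance in frame 1: 6.7. Distance in frame 2: 3.9.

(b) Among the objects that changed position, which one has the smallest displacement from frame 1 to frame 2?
the purple hexagon

(moved 0.4)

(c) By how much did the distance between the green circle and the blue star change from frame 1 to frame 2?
+1.4

Distance in frame 1: 1.5. Distance in frame 2: 2.9.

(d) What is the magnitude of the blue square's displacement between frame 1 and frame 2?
1.3

The blue square moved from (5.6, 4.4) to (4.3, 4.4), a distance of √(1.3² + 0.0²) ≈ 1.3.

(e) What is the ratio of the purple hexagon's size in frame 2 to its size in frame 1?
0.6×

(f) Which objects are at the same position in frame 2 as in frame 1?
the pink hexagon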